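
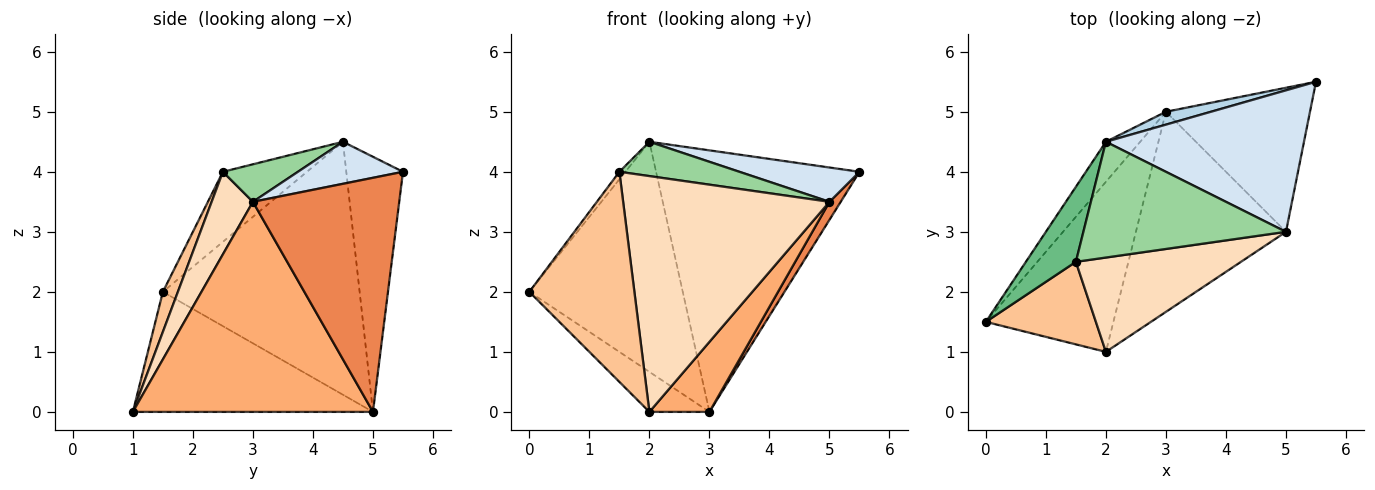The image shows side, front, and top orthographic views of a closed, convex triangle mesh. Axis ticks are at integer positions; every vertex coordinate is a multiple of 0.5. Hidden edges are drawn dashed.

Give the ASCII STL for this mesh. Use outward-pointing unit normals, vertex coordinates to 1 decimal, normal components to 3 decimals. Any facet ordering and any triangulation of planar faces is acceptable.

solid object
 facet normal -0.676 0.169 -0.718
  outer loop
   vertex 3.0 5.0 0.0
   vertex 2.0 1.0 0.0
   vertex 0.0 1.5 2.0
  endloop
 endfacet
 facet normal -0.784 0.611 -0.106
  outer loop
   vertex 3.0 5.0 0.0
   vertex 0.0 1.5 2.0
   vertex 2.0 4.5 4.5
  endloop
 endfacet
 facet normal -0.268 0.962 0.047
  outer loop
   vertex 3.0 5.0 0.0
   vertex 2.0 4.5 4.5
   vertex 5.5 5.5 4.0
  endloop
 endfacet
 facet normal 0.202 -0.231 0.952
  outer loop
   vertex 5.0 3.0 3.5
   vertex 5.5 5.5 4.0
   vertex 2.0 4.5 4.5
  endloop
 endfacet
 facet normal 0.850 -0.065 -0.523
  outer loop
   vertex 5.0 3.0 3.5
   vertex 3.0 5.0 0.0
   vertex 5.5 5.5 4.0
  endloop
 endfacet
 facet normal 0.797 -0.199 -0.570
  outer loop
   vertex 5.0 3.0 3.5
   vertex 2.0 1.0 0.0
   vertex 3.0 5.0 0.0
  endloop
 endfacet
 facet normal 0.132 -0.923 0.362
  outer loop
   vertex 1.5 2.5 4.0
   vertex 0.0 1.5 2.0
   vertex 2.0 1.0 0.0
  endloop
 endfacet
 facet normal 0.183 -0.913 0.365
  outer loop
   vertex 1.5 2.5 4.0
   vertex 2.0 1.0 0.0
   vertex 5.0 3.0 3.5
  endloop
 endfacet
 facet normal -0.812 0.058 0.580
  outer loop
   vertex 1.5 2.5 4.0
   vertex 2.0 4.5 4.5
   vertex 0.0 1.5 2.0
  endloop
 endfacet
 facet normal 0.175 -0.280 0.944
  outer loop
   vertex 1.5 2.5 4.0
   vertex 5.0 3.0 3.5
   vertex 2.0 4.5 4.5
  endloop
 endfacet
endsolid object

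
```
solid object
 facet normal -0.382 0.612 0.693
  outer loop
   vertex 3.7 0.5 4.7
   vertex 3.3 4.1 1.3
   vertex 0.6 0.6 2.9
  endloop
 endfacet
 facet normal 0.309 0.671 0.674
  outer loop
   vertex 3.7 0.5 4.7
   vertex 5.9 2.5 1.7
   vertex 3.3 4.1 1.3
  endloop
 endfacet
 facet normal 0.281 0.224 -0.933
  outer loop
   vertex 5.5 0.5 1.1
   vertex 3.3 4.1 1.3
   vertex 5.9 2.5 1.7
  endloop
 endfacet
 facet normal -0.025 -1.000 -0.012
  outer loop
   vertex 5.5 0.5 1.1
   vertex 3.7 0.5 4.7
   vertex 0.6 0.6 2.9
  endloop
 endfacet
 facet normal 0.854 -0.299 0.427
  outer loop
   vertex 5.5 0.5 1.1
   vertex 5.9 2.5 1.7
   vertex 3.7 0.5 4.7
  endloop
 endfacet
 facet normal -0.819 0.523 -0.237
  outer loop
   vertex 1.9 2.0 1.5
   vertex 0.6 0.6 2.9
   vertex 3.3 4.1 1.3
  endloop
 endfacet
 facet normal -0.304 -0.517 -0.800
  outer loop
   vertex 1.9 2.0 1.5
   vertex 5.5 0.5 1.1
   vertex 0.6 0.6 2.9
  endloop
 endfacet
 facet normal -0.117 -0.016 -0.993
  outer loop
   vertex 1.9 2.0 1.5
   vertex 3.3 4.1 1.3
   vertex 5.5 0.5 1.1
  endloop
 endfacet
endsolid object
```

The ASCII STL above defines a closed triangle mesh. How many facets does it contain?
8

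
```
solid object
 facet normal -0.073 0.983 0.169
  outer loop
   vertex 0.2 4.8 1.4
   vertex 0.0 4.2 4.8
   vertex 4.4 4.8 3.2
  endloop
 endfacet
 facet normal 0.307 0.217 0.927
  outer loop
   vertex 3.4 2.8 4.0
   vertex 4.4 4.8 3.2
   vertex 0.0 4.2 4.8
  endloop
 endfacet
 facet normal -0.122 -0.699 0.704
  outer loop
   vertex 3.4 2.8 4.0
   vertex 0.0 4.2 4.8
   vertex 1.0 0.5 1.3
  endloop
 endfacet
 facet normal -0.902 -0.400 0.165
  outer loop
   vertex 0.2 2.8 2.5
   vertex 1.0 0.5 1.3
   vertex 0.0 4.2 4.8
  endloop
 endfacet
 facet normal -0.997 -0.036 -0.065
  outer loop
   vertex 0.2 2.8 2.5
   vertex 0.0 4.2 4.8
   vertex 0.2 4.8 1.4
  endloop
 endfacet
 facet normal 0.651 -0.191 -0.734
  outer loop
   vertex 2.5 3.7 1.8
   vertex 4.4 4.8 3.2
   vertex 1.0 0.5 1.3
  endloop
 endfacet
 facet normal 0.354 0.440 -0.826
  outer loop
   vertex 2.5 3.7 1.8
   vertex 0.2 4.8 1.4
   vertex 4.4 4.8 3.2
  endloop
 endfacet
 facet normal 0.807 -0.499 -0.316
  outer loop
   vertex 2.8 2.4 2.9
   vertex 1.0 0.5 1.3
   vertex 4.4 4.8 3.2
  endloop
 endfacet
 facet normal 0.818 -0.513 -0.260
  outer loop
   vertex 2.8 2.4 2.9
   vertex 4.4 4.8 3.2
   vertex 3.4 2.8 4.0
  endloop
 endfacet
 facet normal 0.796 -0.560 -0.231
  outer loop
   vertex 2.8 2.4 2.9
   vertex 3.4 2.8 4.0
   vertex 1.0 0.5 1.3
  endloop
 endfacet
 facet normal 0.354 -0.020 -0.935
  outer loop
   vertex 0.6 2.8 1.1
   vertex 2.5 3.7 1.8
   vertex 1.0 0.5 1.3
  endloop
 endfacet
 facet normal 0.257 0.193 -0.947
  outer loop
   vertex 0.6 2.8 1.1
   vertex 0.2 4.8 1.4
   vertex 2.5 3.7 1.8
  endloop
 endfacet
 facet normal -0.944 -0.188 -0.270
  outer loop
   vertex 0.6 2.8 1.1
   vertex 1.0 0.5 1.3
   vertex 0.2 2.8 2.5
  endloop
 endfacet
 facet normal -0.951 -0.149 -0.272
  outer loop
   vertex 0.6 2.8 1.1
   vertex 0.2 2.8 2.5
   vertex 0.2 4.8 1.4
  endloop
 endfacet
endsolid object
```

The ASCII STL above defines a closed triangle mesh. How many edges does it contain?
21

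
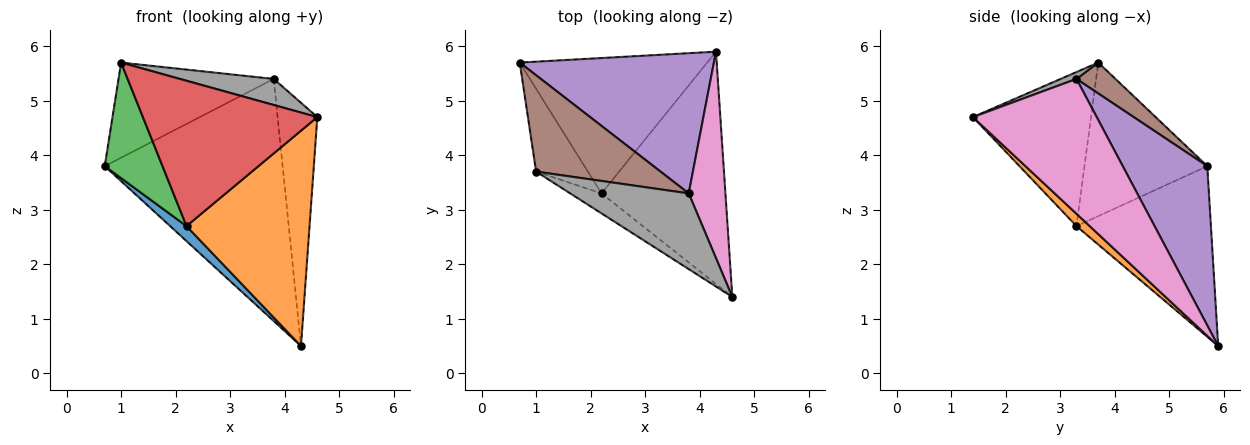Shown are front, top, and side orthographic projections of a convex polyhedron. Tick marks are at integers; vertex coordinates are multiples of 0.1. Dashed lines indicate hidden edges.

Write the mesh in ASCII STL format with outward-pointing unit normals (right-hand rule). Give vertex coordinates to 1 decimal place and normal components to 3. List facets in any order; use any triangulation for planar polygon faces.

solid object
 facet normal -0.671 -0.082 -0.737
  outer loop
   vertex 2.2 3.3 2.7
   vertex 0.7 5.7 3.8
   vertex 4.3 5.9 0.5
  endloop
 endfacet
 facet normal 0.073 -0.678 -0.732
  outer loop
   vertex 2.2 3.3 2.7
   vertex 4.3 5.9 0.5
   vertex 4.6 1.4 4.7
  endloop
 endfacet
 facet normal -0.865 -0.407 -0.292
  outer loop
   vertex 2.2 3.3 2.7
   vertex 1.0 3.7 5.7
   vertex 0.7 5.7 3.8
  endloop
 endfacet
 facet normal -0.557 -0.823 -0.113
  outer loop
   vertex 2.2 3.3 2.7
   vertex 4.6 1.4 4.7
   vertex 1.0 3.7 5.7
  endloop
 endfacet
 facet normal 0.380 0.800 0.463
  outer loop
   vertex 3.8 3.3 5.4
   vertex 4.3 5.9 0.5
   vertex 0.7 5.7 3.8
  endloop
 endfacet
 facet normal 0.174 0.692 0.701
  outer loop
   vertex 3.8 3.3 5.4
   vertex 0.7 5.7 3.8
   vertex 1.0 3.7 5.7
  endloop
 endfacet
 facet normal 0.922 0.296 0.251
  outer loop
   vertex 3.8 3.3 5.4
   vertex 4.6 1.4 4.7
   vertex 4.3 5.9 0.5
  endloop
 endfacet
 facet normal 0.055 -0.325 0.944
  outer loop
   vertex 3.8 3.3 5.4
   vertex 1.0 3.7 5.7
   vertex 4.6 1.4 4.7
  endloop
 endfacet
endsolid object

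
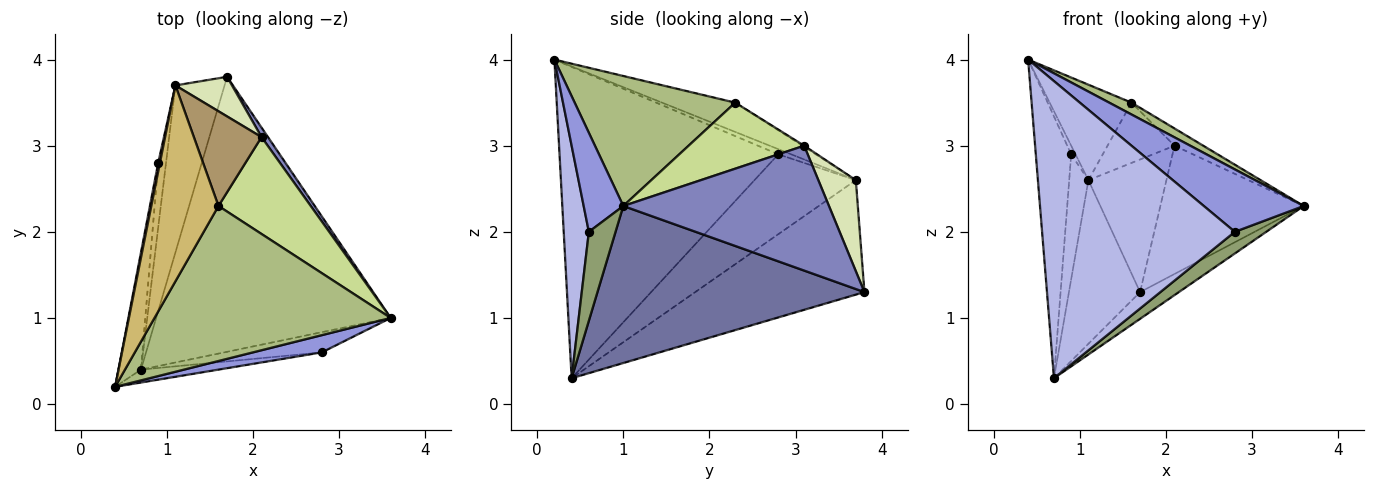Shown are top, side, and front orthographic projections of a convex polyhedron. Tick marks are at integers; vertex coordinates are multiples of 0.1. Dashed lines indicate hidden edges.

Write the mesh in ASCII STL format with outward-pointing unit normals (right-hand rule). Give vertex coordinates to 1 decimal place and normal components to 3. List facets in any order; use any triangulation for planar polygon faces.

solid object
 facet normal 0.555 0.080 -0.828
  outer loop
   vertex 0.7 0.4 0.3
   vertex 1.7 3.8 1.3
   vertex 3.6 1.0 2.3
  endloop
 endfacet
 facet normal 0.820 0.571 0.042
  outer loop
   vertex 2.1 3.1 3.0
   vertex 3.6 1.0 2.3
   vertex 1.7 3.8 1.3
  endloop
 endfacet
 facet normal 0.357 -0.900 0.248
  outer loop
   vertex 2.8 0.6 2.0
   vertex 3.6 1.0 2.3
   vertex 0.4 0.2 4.0
  endloop
 endfacet
 facet normal 0.129 -0.991 -0.043
  outer loop
   vertex 2.8 0.6 2.0
   vertex 0.4 0.2 4.0
   vertex 0.7 0.4 0.3
  endloop
 endfacet
 facet normal 0.528 -0.621 -0.579
  outer loop
   vertex 2.8 0.6 2.0
   vertex 0.7 0.4 0.3
   vertex 3.6 1.0 2.3
  endloop
 endfacet
 facet normal 0.481 -0.067 0.874
  outer loop
   vertex 1.6 2.3 3.5
   vertex 0.4 0.2 4.0
   vertex 3.6 1.0 2.3
  endloop
 endfacet
 facet normal 0.576 0.143 0.805
  outer loop
   vertex 1.6 2.3 3.5
   vertex 3.6 1.0 2.3
   vertex 2.1 3.1 3.0
  endloop
 endfacet
 facet normal 0.418 0.870 0.260
  outer loop
   vertex 1.1 3.7 2.6
   vertex 2.1 3.1 3.0
   vertex 1.7 3.8 1.3
  endloop
 endfacet
 facet normal -0.015 0.537 0.844
  outer loop
   vertex 1.1 3.7 2.6
   vertex 1.6 2.3 3.5
   vertex 2.1 3.1 3.0
  endloop
 endfacet
 facet normal -0.365 0.408 0.837
  outer loop
   vertex 1.1 3.7 2.6
   vertex 0.4 0.2 4.0
   vertex 1.6 2.3 3.5
  endloop
 endfacet
 facet normal -0.857 0.360 -0.368
  outer loop
   vertex 1.1 3.7 2.6
   vertex 1.7 3.8 1.3
   vertex 0.7 0.4 0.3
  endloop
 endfacet
 facet normal -0.985 0.159 -0.071
  outer loop
   vertex 0.9 2.8 2.9
   vertex 0.7 0.4 0.3
   vertex 0.4 0.2 4.0
  endloop
 endfacet
 facet normal -0.905 0.302 0.302
  outer loop
   vertex 0.9 2.8 2.9
   vertex 0.4 0.2 4.0
   vertex 1.1 3.7 2.6
  endloop
 endfacet
 facet normal -0.978 0.185 -0.096
  outer loop
   vertex 0.9 2.8 2.9
   vertex 1.1 3.7 2.6
   vertex 0.7 0.4 0.3
  endloop
 endfacet
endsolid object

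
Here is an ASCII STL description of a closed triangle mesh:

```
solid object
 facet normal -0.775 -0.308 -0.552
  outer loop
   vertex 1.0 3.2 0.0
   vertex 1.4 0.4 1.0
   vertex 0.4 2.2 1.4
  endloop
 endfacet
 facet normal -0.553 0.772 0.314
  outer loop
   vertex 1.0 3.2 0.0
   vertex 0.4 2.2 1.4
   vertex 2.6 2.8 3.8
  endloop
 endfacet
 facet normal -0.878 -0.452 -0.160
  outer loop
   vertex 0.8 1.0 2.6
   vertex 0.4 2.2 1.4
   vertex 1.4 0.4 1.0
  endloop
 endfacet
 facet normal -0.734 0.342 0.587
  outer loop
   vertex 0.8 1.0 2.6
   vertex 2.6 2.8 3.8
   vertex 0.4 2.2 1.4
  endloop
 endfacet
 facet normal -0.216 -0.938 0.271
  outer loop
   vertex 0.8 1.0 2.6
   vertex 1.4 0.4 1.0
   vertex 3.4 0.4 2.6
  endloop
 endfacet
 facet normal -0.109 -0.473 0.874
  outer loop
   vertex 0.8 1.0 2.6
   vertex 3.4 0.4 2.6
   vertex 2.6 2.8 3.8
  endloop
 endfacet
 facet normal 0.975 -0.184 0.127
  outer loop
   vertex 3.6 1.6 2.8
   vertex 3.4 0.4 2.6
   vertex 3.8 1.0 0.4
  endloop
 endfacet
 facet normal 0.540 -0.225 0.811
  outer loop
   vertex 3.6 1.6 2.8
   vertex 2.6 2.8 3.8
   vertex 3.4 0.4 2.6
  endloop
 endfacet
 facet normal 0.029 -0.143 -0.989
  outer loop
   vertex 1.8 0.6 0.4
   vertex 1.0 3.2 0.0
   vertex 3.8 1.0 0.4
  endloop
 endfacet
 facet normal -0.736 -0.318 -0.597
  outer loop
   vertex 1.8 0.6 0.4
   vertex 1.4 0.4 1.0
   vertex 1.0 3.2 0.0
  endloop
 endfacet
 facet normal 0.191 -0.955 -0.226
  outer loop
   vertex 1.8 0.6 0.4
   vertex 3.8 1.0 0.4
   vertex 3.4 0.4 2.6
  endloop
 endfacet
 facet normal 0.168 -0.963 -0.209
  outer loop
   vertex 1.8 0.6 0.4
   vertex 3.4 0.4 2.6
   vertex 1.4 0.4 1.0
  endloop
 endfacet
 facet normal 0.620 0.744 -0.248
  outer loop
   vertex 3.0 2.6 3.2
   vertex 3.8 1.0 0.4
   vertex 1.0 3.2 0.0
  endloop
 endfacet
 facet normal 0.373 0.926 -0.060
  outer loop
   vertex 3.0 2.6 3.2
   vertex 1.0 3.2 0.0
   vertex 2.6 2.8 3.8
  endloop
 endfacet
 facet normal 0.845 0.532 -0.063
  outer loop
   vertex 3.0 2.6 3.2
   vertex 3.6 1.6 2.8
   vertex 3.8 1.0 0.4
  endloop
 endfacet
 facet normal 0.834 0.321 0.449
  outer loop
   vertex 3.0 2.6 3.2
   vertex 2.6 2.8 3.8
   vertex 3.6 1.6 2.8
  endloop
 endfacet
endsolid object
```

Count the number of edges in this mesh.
24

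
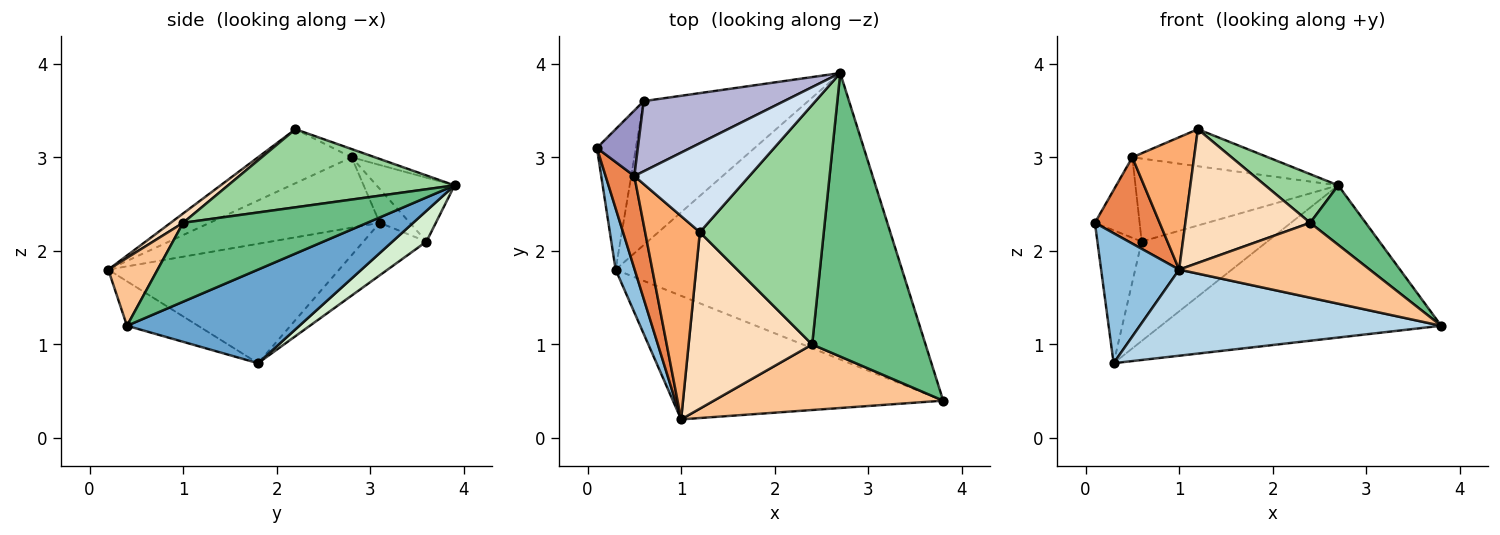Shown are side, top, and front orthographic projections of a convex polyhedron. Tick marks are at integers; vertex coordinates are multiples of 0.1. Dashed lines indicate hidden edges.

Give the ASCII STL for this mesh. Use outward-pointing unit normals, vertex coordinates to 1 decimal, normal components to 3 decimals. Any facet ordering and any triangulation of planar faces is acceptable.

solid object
 facet normal 0.277 0.451 -0.848
  outer loop
   vertex 0.3 1.8 0.8
   vertex 2.7 3.9 2.7
   vertex 3.8 0.4 1.2
  endloop
 endfacet
 facet normal -0.937 -0.316 0.149
  outer loop
   vertex 0.3 1.8 0.8
   vertex 1.0 0.2 1.8
   vertex 0.1 3.1 2.3
  endloop
 endfacet
 facet normal -0.134 -0.567 -0.813
  outer loop
   vertex 0.3 1.8 0.8
   vertex 3.8 0.4 1.2
   vertex 1.0 0.2 1.8
  endloop
 endfacet
 facet normal -0.066 0.383 0.921
  outer loop
   vertex 0.5 2.8 3.0
   vertex 1.2 2.2 3.3
   vertex 2.7 3.9 2.7
  endloop
 endfacet
 facet normal -0.873 -0.332 0.356
  outer loop
   vertex 0.5 2.8 3.0
   vertex 0.1 3.1 2.3
   vertex 1.0 0.2 1.8
  endloop
 endfacet
 facet normal -0.637 -0.421 0.646
  outer loop
   vertex 0.5 2.8 3.0
   vertex 1.0 0.2 1.8
   vertex 1.2 2.2 3.3
  endloop
 endfacet
 facet normal 0.191 -0.739 0.646
  outer loop
   vertex 2.4 1.0 2.3
   vertex 1.0 0.2 1.8
   vertex 3.8 0.4 1.2
  endloop
 endfacet
 facet normal 0.060 -0.603 0.796
  outer loop
   vertex 2.4 1.0 2.3
   vertex 1.2 2.2 3.3
   vertex 1.0 0.2 1.8
  endloop
 endfacet
 facet normal 0.563 -0.170 0.809
  outer loop
   vertex 2.4 1.0 2.3
   vertex 3.8 0.4 1.2
   vertex 2.7 3.9 2.7
  endloop
 endfacet
 facet normal 0.525 -0.169 0.834
  outer loop
   vertex 2.4 1.0 2.3
   vertex 2.7 3.9 2.7
   vertex 1.2 2.2 3.3
  endloop
 endfacet
 facet normal -0.699 0.492 -0.519
  outer loop
   vertex 0.6 3.6 2.1
   vertex 0.3 1.8 0.8
   vertex 0.1 3.1 2.3
  endloop
 endfacet
 facet normal 0.152 0.562 -0.813
  outer loop
   vertex 0.6 3.6 2.1
   vertex 2.7 3.9 2.7
   vertex 0.3 1.8 0.8
  endloop
 endfacet
 facet normal -0.463 0.687 0.559
  outer loop
   vertex 0.6 3.6 2.1
   vertex 0.1 3.1 2.3
   vertex 0.5 2.8 3.0
  endloop
 endfacet
 facet normal -0.282 0.732 0.620
  outer loop
   vertex 0.6 3.6 2.1
   vertex 0.5 2.8 3.0
   vertex 2.7 3.9 2.7
  endloop
 endfacet
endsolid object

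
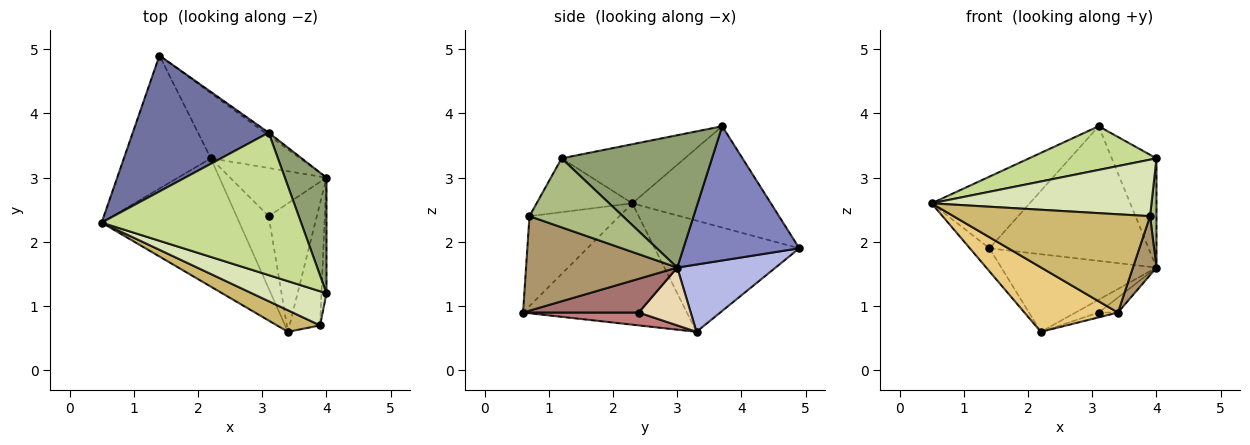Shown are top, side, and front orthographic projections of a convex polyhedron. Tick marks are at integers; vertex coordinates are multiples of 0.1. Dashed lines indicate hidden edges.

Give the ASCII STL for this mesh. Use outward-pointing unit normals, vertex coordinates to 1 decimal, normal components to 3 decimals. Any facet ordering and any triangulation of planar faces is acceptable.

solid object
 facet normal -0.550 0.389 0.738
  outer loop
   vertex 3.1 3.7 3.8
   vertex 1.4 4.9 1.9
   vertex 0.5 2.3 2.6
  endloop
 endfacet
 facet normal 0.589 0.808 -0.016
  outer loop
   vertex 3.1 3.7 3.8
   vertex 4.0 3.0 1.6
   vertex 1.4 4.9 1.9
  endloop
 endfacet
 facet normal -0.783 0.106 -0.613
  outer loop
   vertex 2.2 3.3 0.6
   vertex 0.5 2.3 2.6
   vertex 1.4 4.9 1.9
  endloop
 endfacet
 facet normal 0.436 0.689 -0.579
  outer loop
   vertex 2.2 3.3 0.6
   vertex 1.4 4.9 1.9
   vertex 4.0 3.0 1.6
  endloop
 endfacet
 facet normal 0.918 0.273 0.289
  outer loop
   vertex 4.0 1.2 3.3
   vertex 4.0 3.0 1.6
   vertex 3.1 3.7 3.8
  endloop
 endfacet
 facet normal 0.995 -0.068 -0.073
  outer loop
   vertex 4.0 1.2 3.3
   vertex 3.9 0.7 2.4
   vertex 4.0 3.0 1.6
  endloop
 endfacet
 facet normal -0.273 -0.282 0.920
  outer loop
   vertex 4.0 1.2 3.3
   vertex 3.1 3.7 3.8
   vertex 0.5 2.3 2.6
  endloop
 endfacet
 facet normal -0.349 -0.802 0.484
  outer loop
   vertex 4.0 1.2 3.3
   vertex 0.5 2.3 2.6
   vertex 3.9 0.7 2.4
  endloop
 endfacet
 facet normal 0.941 -0.147 -0.304
  outer loop
   vertex 3.4 0.6 0.9
   vertex 4.0 3.0 1.6
   vertex 3.9 0.7 2.4
  endloop
 endfacet
 facet normal -0.408 -0.892 0.195
  outer loop
   vertex 3.4 0.6 0.9
   vertex 3.9 0.7 2.4
   vertex 0.5 2.3 2.6
  endloop
 endfacet
 facet normal -0.618 -0.353 -0.702
  outer loop
   vertex 3.4 0.6 0.9
   vertex 0.5 2.3 2.6
   vertex 2.2 3.3 0.6
  endloop
 endfacet
 facet normal 0.502 0.223 -0.836
  outer loop
   vertex 3.1 2.4 0.9
   vertex 2.2 3.3 0.6
   vertex 4.0 3.0 1.6
  endloop
 endfacet
 facet normal 0.571 0.095 -0.816
  outer loop
   vertex 3.1 2.4 0.9
   vertex 4.0 3.0 1.6
   vertex 3.4 0.6 0.9
  endloop
 endfacet
 facet normal 0.371 0.062 -0.927
  outer loop
   vertex 3.1 2.4 0.9
   vertex 3.4 0.6 0.9
   vertex 2.2 3.3 0.6
  endloop
 endfacet
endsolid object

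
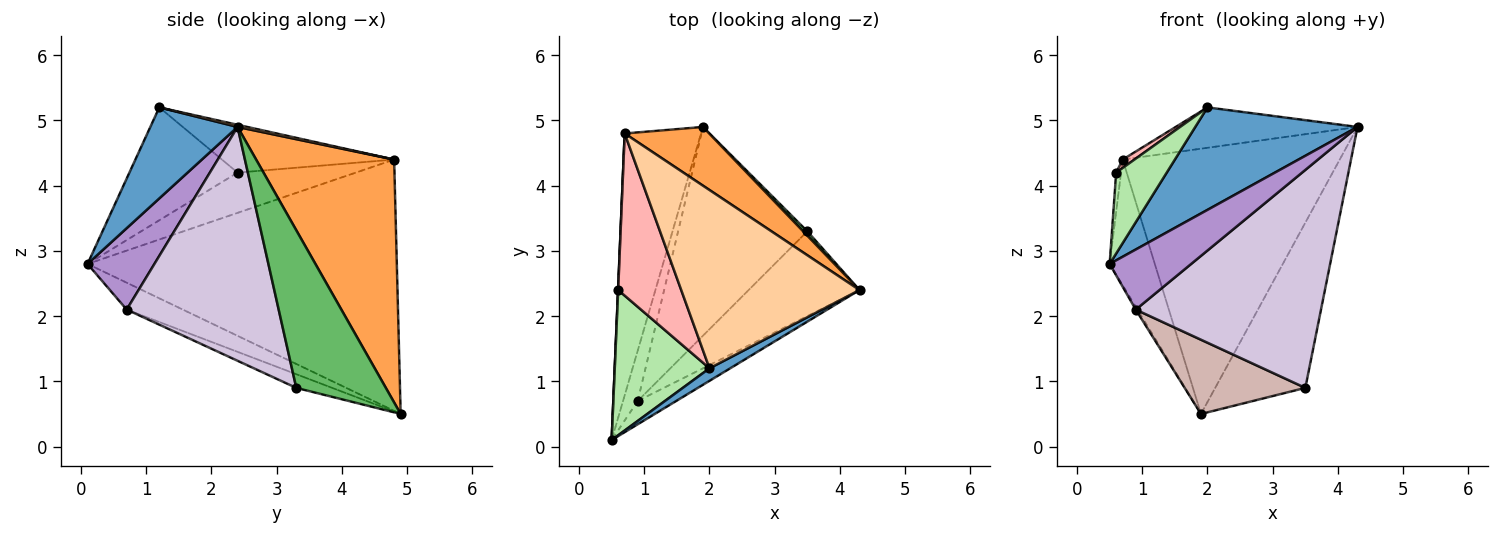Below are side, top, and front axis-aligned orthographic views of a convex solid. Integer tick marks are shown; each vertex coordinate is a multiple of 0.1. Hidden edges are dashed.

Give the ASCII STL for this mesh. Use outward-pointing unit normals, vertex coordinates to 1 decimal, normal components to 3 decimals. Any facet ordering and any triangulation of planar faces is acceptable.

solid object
 facet normal 0.471 -0.876 0.107
  outer loop
   vertex 2.0 1.2 5.2
   vertex 0.5 0.1 2.8
   vertex 4.3 2.4 4.9
  endloop
 endfacet
 facet normal -0.948 0.138 -0.288
  outer loop
   vertex 0.7 4.8 4.4
   vertex 1.9 4.9 0.5
   vertex 0.5 0.1 2.8
  endloop
 endfacet
 facet normal 0.527 0.829 0.184
  outer loop
   vertex 0.7 4.8 4.4
   vertex 4.3 2.4 4.9
   vertex 1.9 4.9 0.5
  endloop
 endfacet
 facet normal 0.012 0.221 0.975
  outer loop
   vertex 0.7 4.8 4.4
   vertex 2.0 1.2 5.2
   vertex 4.3 2.4 4.9
  endloop
 endfacet
 facet normal 0.705 0.709 0.019
  outer loop
   vertex 3.5 3.3 0.9
   vertex 1.9 4.9 0.5
   vertex 4.3 2.4 4.9
  endloop
 endfacet
 facet normal -0.721 -0.337 0.605
  outer loop
   vertex 0.6 2.4 4.2
   vertex 0.5 0.1 2.8
   vertex 2.0 1.2 5.2
  endloop
 endfacet
 facet normal -0.999 0.041 0.003
  outer loop
   vertex 0.6 2.4 4.2
   vertex 0.7 4.8 4.4
   vertex 0.5 0.1 2.8
  endloop
 endfacet
 facet normal -0.604 -0.041 0.796
  outer loop
   vertex 0.6 2.4 4.2
   vertex 2.0 1.2 5.2
   vertex 0.7 4.8 4.4
  endloop
 endfacet
 facet normal 0.607 -0.741 -0.288
  outer loop
   vertex 0.9 0.7 2.1
   vertex 4.3 2.4 4.9
   vertex 0.5 0.1 2.8
  endloop
 endfacet
 facet normal 0.607 -0.740 -0.288
  outer loop
   vertex 0.9 0.7 2.1
   vertex 3.5 3.3 0.9
   vertex 4.3 2.4 4.9
  endloop
 endfacet
 facet normal -0.878 0.027 -0.479
  outer loop
   vertex 0.9 0.7 2.1
   vertex 0.5 0.1 2.8
   vertex 1.9 4.9 0.5
  endloop
 endfacet
 facet normal -0.099 -0.334 -0.938
  outer loop
   vertex 0.9 0.7 2.1
   vertex 1.9 4.9 0.5
   vertex 3.5 3.3 0.9
  endloop
 endfacet
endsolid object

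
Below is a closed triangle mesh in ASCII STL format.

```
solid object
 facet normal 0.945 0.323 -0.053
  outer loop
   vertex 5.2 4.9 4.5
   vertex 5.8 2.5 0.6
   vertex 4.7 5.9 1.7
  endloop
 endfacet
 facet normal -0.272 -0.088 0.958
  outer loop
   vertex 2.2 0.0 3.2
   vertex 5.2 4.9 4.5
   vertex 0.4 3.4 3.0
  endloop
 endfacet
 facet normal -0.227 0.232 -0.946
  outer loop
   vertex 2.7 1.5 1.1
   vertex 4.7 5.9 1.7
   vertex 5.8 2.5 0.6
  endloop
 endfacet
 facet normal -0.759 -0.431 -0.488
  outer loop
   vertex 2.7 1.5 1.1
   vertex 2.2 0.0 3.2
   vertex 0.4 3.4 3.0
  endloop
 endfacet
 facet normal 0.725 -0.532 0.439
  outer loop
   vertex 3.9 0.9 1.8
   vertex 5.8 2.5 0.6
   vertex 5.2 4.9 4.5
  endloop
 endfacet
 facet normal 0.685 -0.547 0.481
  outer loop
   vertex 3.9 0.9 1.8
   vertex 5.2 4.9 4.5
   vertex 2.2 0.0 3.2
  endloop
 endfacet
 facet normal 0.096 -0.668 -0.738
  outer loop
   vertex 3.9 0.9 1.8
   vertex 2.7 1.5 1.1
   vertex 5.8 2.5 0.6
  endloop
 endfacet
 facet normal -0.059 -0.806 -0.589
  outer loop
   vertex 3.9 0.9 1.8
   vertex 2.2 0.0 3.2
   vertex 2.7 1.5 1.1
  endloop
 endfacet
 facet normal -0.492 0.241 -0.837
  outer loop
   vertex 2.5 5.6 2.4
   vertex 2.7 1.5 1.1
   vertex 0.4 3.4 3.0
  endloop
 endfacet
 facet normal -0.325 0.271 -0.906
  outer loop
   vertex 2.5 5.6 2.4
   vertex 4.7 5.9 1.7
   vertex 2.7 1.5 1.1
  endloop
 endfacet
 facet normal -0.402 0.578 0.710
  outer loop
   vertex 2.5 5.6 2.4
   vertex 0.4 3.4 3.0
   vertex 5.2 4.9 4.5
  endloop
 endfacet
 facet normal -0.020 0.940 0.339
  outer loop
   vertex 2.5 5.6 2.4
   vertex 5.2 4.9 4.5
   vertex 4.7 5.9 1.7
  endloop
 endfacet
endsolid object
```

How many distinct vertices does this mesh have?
8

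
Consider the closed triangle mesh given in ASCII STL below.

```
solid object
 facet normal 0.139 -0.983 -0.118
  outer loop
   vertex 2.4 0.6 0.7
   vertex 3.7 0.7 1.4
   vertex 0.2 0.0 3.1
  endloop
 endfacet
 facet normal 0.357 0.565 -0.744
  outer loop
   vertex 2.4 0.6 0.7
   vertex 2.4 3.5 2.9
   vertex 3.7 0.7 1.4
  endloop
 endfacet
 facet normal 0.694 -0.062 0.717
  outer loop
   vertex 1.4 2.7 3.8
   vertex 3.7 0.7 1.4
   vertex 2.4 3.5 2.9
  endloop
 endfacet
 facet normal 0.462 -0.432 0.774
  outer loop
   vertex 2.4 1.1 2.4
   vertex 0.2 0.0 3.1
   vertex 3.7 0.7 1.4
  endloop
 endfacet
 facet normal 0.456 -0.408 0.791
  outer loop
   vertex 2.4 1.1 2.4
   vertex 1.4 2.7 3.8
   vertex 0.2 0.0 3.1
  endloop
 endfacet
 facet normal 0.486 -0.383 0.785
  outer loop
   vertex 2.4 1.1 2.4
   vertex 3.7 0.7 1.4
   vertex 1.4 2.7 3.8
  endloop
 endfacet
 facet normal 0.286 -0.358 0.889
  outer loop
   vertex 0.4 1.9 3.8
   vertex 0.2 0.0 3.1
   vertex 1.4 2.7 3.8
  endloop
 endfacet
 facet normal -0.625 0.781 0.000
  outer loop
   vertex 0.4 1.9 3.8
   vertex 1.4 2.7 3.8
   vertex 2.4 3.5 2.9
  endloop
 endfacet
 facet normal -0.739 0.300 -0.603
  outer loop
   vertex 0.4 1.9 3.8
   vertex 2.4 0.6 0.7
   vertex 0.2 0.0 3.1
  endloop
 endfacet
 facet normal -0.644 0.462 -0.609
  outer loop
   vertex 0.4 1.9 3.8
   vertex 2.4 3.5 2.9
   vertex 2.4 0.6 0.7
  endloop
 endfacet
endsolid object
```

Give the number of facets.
10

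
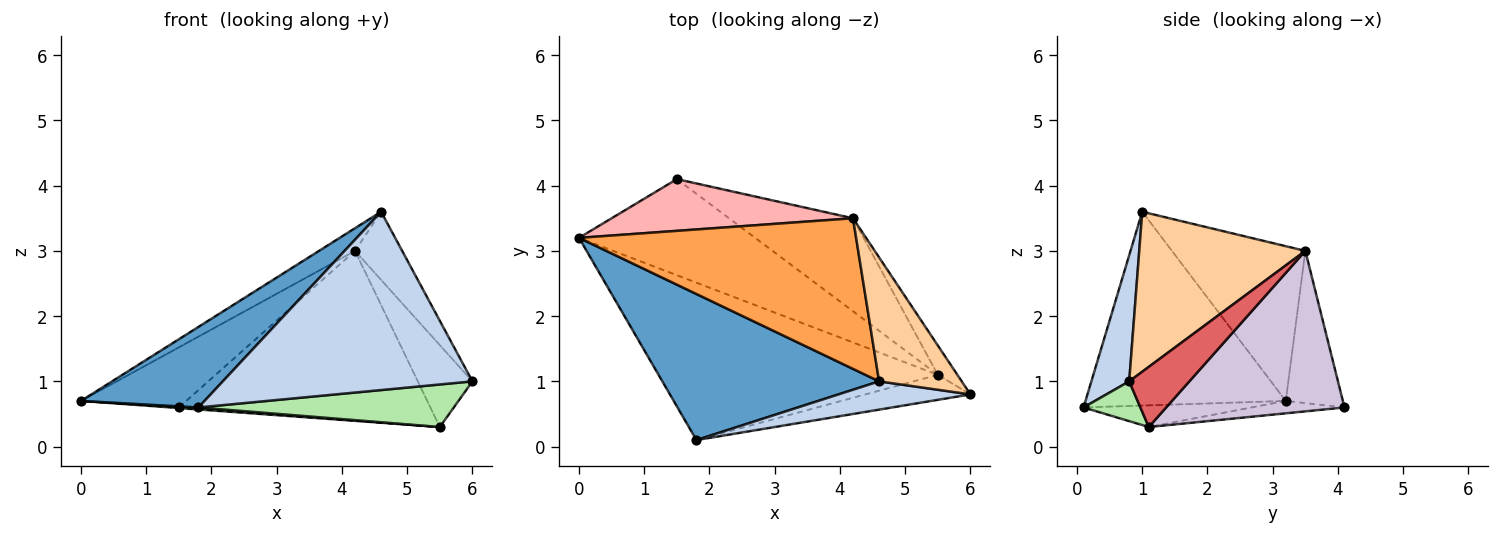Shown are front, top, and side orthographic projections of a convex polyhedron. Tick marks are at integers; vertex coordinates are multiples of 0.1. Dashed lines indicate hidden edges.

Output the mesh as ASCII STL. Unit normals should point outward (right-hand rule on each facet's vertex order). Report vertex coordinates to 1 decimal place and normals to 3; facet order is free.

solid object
 facet normal -0.617 -0.380 0.689
  outer loop
   vertex 4.6 1.0 3.6
   vertex 0.0 3.2 0.7
   vertex 1.8 0.1 0.6
  endloop
 endfacet
 facet normal 0.148 -0.977 0.155
  outer loop
   vertex 4.6 1.0 3.6
   vertex 1.8 0.1 0.6
   vertex 6.0 0.8 1.0
  endloop
 endfacet
 facet normal -0.483 0.130 0.866
  outer loop
   vertex 4.2 3.5 3.0
   vertex 0.0 3.2 0.7
   vertex 4.6 1.0 3.6
  endloop
 endfacet
 facet normal 0.861 0.245 0.445
  outer loop
   vertex 4.2 3.5 3.0
   vertex 4.6 1.0 3.6
   vertex 6.0 0.8 1.0
  endloop
 endfacet
 facet normal -0.077 -0.013 -0.997
  outer loop
   vertex 5.5 1.1 0.3
   vertex 1.8 0.1 0.6
   vertex 0.0 3.2 0.7
  endloop
 endfacet
 facet normal 0.189 -0.847 -0.498
  outer loop
   vertex 5.5 1.1 0.3
   vertex 6.0 0.8 1.0
   vertex 1.8 0.1 0.6
  endloop
 endfacet
 facet normal 0.720 0.653 -0.234
  outer loop
   vertex 5.5 1.1 0.3
   vertex 4.2 3.5 3.0
   vertex 6.0 0.8 1.0
  endloop
 endfacet
 facet normal -0.380 0.701 0.603
  outer loop
   vertex 1.5 4.1 0.6
   vertex 0.0 3.2 0.7
   vertex 4.2 3.5 3.0
  endloop
 endfacet
 facet normal -0.070 0.006 -0.998
  outer loop
   vertex 1.5 4.1 0.6
   vertex 5.5 1.1 0.3
   vertex 0.0 3.2 0.7
  endloop
 endfacet
 facet normal 0.528 0.745 -0.408
  outer loop
   vertex 1.5 4.1 0.6
   vertex 4.2 3.5 3.0
   vertex 5.5 1.1 0.3
  endloop
 endfacet
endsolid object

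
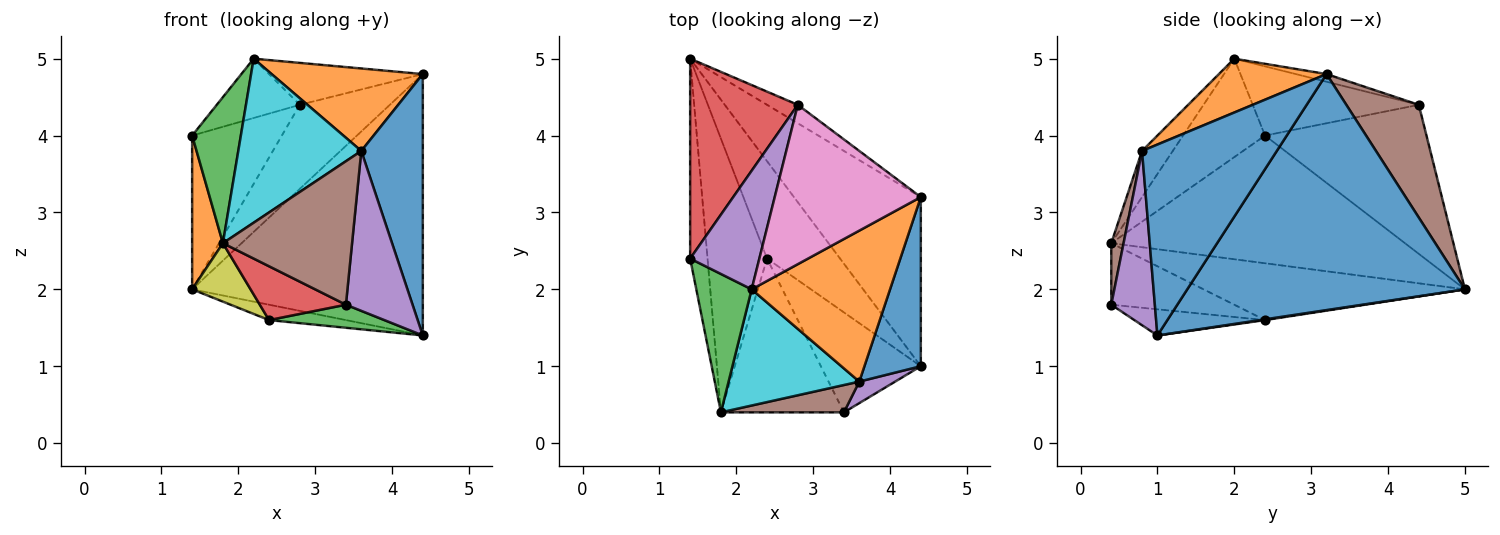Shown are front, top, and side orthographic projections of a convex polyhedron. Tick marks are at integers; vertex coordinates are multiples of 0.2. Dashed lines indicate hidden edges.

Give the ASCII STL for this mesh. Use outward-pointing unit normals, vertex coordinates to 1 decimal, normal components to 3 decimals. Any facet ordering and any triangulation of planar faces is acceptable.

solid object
 facet normal 0.711 0.590 -0.382
  outer loop
   vertex 4.4 3.2 4.8
   vertex 4.4 1.0 1.4
   vertex 1.4 5.0 2.0
  endloop
 endfacet
 facet normal -0.986 -0.103 -0.134
  outer loop
   vertex 1.8 0.4 2.6
   vertex 1.4 2.4 4.0
   vertex 1.4 5.0 2.0
  endloop
 endfacet
 facet normal -0.774 -0.460 0.435
  outer loop
   vertex 1.8 0.4 2.6
   vertex 2.2 2.0 5.0
   vertex 1.4 2.4 4.0
  endloop
 endfacet
 facet normal -0.739 0.411 0.534
  outer loop
   vertex 2.8 4.4 4.4
   vertex 1.4 5.0 2.0
   vertex 1.4 2.4 4.0
  endloop
 endfacet
 facet normal -0.667 0.333 0.667
  outer loop
   vertex 2.8 4.4 4.4
   vertex 1.4 2.4 4.0
   vertex 2.2 2.0 5.0
  endloop
 endfacet
 facet normal 0.618 0.768 -0.169
  outer loop
   vertex 2.8 4.4 4.4
   vertex 4.4 3.2 4.8
   vertex 1.4 5.0 2.0
  endloop
 endfacet
 facet normal -0.051 0.254 0.966
  outer loop
   vertex 2.8 4.4 4.4
   vertex 2.2 2.0 5.0
   vertex 4.4 3.2 4.8
  endloop
 endfacet
 facet normal 0.010 0.156 -0.988
  outer loop
   vertex 2.4 2.4 1.6
   vertex 1.4 5.0 2.0
   vertex 4.4 1.0 1.4
  endloop
 endfacet
 facet normal -0.683 -0.153 -0.715
  outer loop
   vertex 2.4 2.4 1.6
   vertex 1.8 0.4 2.6
   vertex 1.4 5.0 2.0
  endloop
 endfacet
 facet normal -0.200 -0.800 0.566
  outer loop
   vertex 3.6 0.8 3.8
   vertex 2.2 2.0 5.0
   vertex 1.8 0.4 2.6
  endloop
 endfacet
 facet normal 0.879 -0.401 0.259
  outer loop
   vertex 3.6 0.8 3.8
   vertex 4.4 1.0 1.4
   vertex 4.4 3.2 4.8
  endloop
 endfacet
 facet normal 0.323 -0.454 0.831
  outer loop
   vertex 3.6 0.8 3.8
   vertex 4.4 3.2 4.8
   vertex 2.2 2.0 5.0
  endloop
 endfacet
 facet normal -0.247 -0.218 -0.944
  outer loop
   vertex 3.4 0.4 1.8
   vertex 2.4 2.4 1.6
   vertex 4.4 1.0 1.4
  endloop
 endfacet
 facet normal -0.427 -0.299 -0.854
  outer loop
   vertex 3.4 0.4 1.8
   vertex 1.8 0.4 2.6
   vertex 2.4 2.4 1.6
  endloop
 endfacet
 facet normal 0.544 -0.832 0.112
  outer loop
   vertex 3.4 0.4 1.8
   vertex 4.4 1.0 1.4
   vertex 3.6 0.8 3.8
  endloop
 endfacet
 facet normal 0.093 -0.978 0.186
  outer loop
   vertex 3.4 0.4 1.8
   vertex 3.6 0.8 3.8
   vertex 1.8 0.4 2.6
  endloop
 endfacet
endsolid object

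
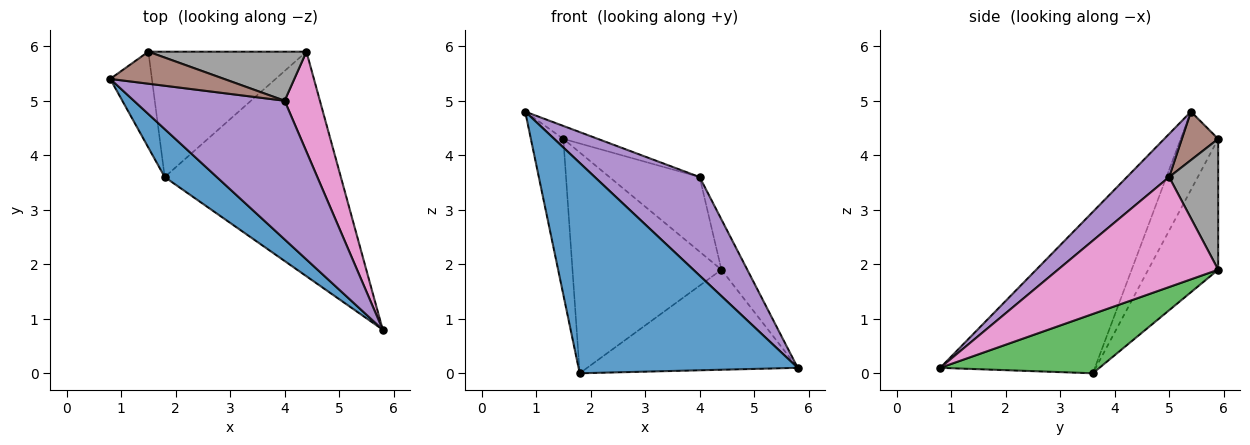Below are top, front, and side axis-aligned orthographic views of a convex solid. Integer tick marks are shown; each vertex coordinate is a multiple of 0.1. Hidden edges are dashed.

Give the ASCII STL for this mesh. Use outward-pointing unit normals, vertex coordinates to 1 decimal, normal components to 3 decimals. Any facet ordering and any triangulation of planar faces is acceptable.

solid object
 facet normal -0.567 -0.803 0.183
  outer loop
   vertex 1.8 3.6 0.0
   vertex 5.8 0.8 0.1
   vertex 0.8 5.4 4.8
  endloop
 endfacet
 facet normal -0.701 0.607 -0.374
  outer loop
   vertex 1.8 3.6 0.0
   vertex 0.8 5.4 4.8
   vertex 1.5 5.9 4.3
  endloop
 endfacet
 facet normal 0.294 0.389 -0.873
  outer loop
   vertex 4.4 5.9 1.9
   vertex 5.8 0.8 0.1
   vertex 1.8 3.6 0.0
  endloop
 endfacet
 facet normal -0.378 0.805 -0.457
  outer loop
   vertex 4.4 5.9 1.9
   vertex 1.8 3.6 0.0
   vertex 1.5 5.9 4.3
  endloop
 endfacet
 facet normal 0.227 -0.564 0.794
  outer loop
   vertex 4.0 5.0 3.6
   vertex 0.8 5.4 4.8
   vertex 5.8 0.8 0.1
  endloop
 endfacet
 facet normal 0.367 0.349 0.862
  outer loop
   vertex 4.0 5.0 3.6
   vertex 1.5 5.9 4.3
   vertex 0.8 5.4 4.8
  endloop
 endfacet
 facet normal 0.941 0.152 0.302
  outer loop
   vertex 4.0 5.0 3.6
   vertex 5.8 0.8 0.1
   vertex 4.4 5.9 1.9
  endloop
 endfacet
 facet normal 0.414 0.761 0.500
  outer loop
   vertex 4.0 5.0 3.6
   vertex 4.4 5.9 1.9
   vertex 1.5 5.9 4.3
  endloop
 endfacet
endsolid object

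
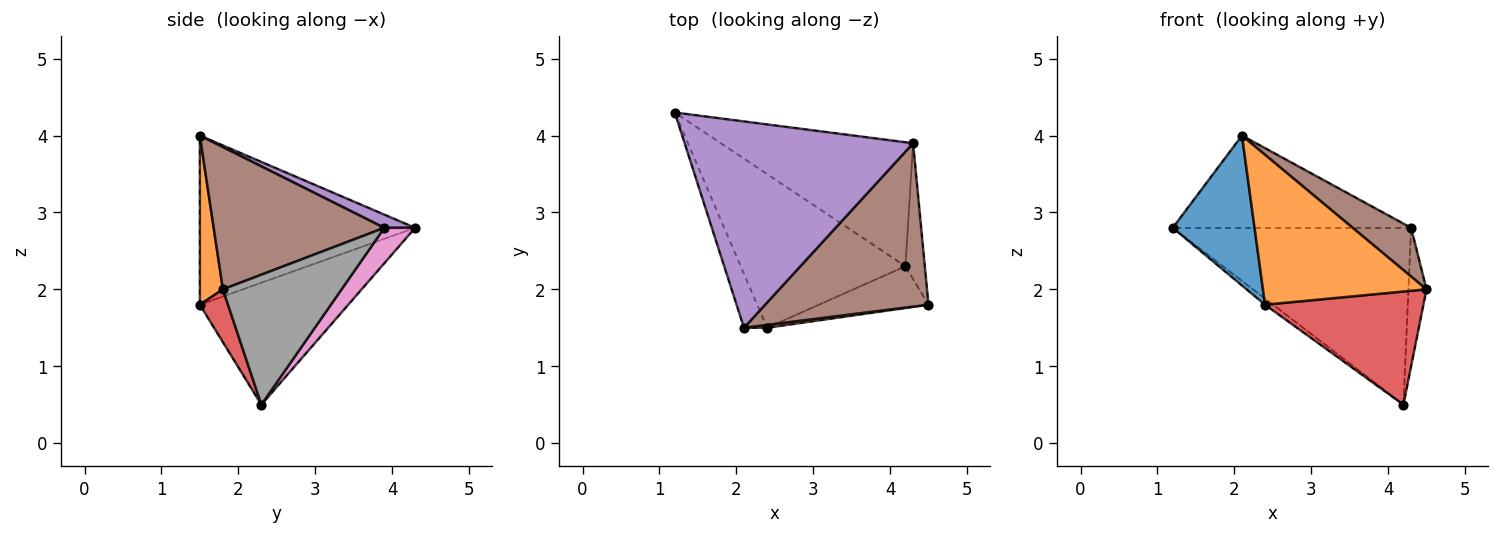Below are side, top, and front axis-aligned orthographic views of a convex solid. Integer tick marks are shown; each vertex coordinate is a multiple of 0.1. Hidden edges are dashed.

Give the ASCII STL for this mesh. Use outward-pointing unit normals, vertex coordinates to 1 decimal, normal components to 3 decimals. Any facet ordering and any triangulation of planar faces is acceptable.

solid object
 facet normal -0.927 -0.352 -0.126
  outer loop
   vertex 2.4 1.5 1.8
   vertex 2.1 1.5 4.0
   vertex 1.2 4.3 2.8
  endloop
 endfacet
 facet normal 0.140 -0.990 0.019
  outer loop
   vertex 2.4 1.5 1.8
   vertex 4.5 1.8 2.0
   vertex 2.1 1.5 4.0
  endloop
 endfacet
 facet normal -0.595 0.032 -0.803
  outer loop
   vertex 4.2 2.3 0.5
   vertex 2.4 1.5 1.8
   vertex 1.2 4.3 2.8
  endloop
 endfacet
 facet normal 0.165 -0.925 -0.341
  outer loop
   vertex 4.2 2.3 0.5
   vertex 4.5 1.8 2.0
   vertex 2.4 1.5 1.8
  endloop
 endfacet
 facet normal 0.053 0.408 0.912
  outer loop
   vertex 4.3 3.9 2.8
   vertex 1.2 4.3 2.8
   vertex 2.1 1.5 4.0
  endloop
 endfacet
 facet normal 0.641 -0.219 0.736
  outer loop
   vertex 4.3 3.9 2.8
   vertex 2.1 1.5 4.0
   vertex 4.5 1.8 2.0
  endloop
 endfacet
 facet normal 0.105 0.814 -0.571
  outer loop
   vertex 4.3 3.9 2.8
   vertex 4.2 2.3 0.5
   vertex 1.2 4.3 2.8
  endloop
 endfacet
 facet normal 0.978 0.149 -0.146
  outer loop
   vertex 4.3 3.9 2.8
   vertex 4.5 1.8 2.0
   vertex 4.2 2.3 0.5
  endloop
 endfacet
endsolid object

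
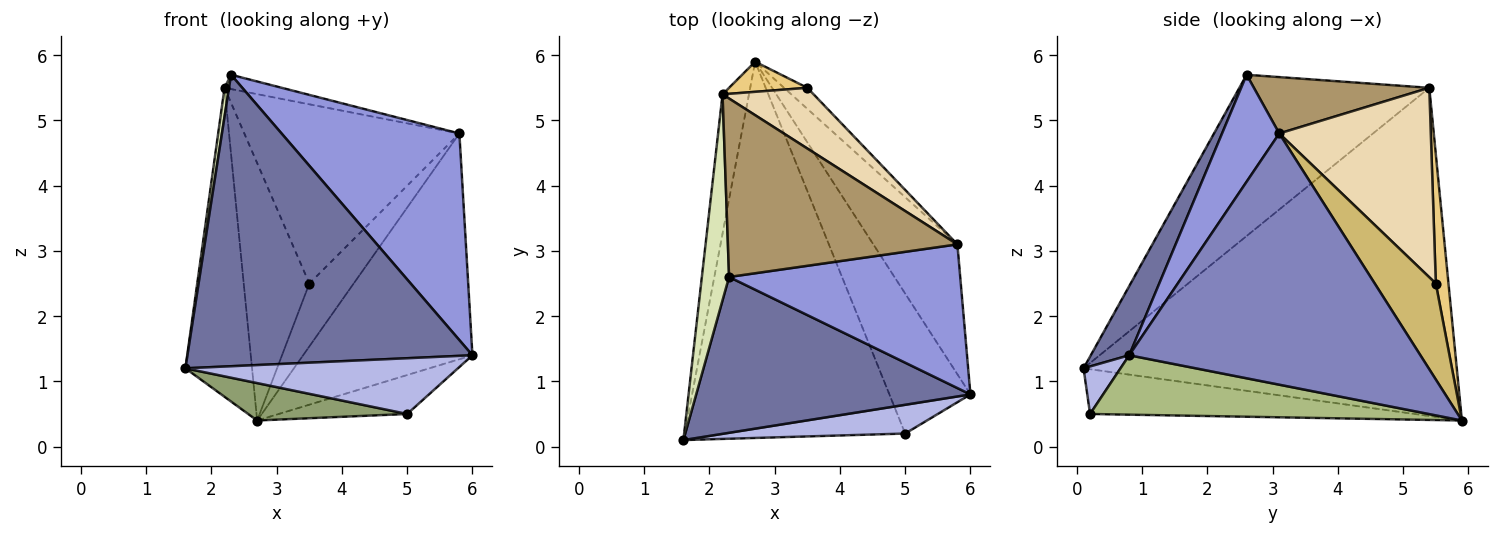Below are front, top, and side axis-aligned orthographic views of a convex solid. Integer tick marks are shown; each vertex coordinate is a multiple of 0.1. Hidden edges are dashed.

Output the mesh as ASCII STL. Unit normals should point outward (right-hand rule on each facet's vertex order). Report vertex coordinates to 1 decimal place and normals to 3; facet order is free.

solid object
 facet normal 0.118 -0.876 0.468
  outer loop
   vertex 2.3 2.6 5.7
   vertex 1.6 0.1 1.2
   vertex 6.0 0.8 1.4
  endloop
 endfacet
 facet normal 0.830 0.483 -0.278
  outer loop
   vertex 5.8 3.1 4.8
   vertex 6.0 0.8 1.4
   vertex 2.7 5.9 0.4
  endloop
 endfacet
 facet normal 0.255 -0.794 0.552
  outer loop
   vertex 5.8 3.1 4.8
   vertex 2.3 2.6 5.7
   vertex 6.0 0.8 1.4
  endloop
 endfacet
 facet normal 0.120 -0.882 0.455
  outer loop
   vertex 5.0 0.2 0.5
   vertex 6.0 0.8 1.4
   vertex 1.6 0.1 1.2
  endloop
 endfacet
 facet normal -0.198 -0.097 -0.975
  outer loop
   vertex 5.0 0.2 0.5
   vertex 1.6 0.1 1.2
   vertex 2.7 5.9 0.4
  endloop
 endfacet
 facet normal 0.577 0.219 -0.787
  outer loop
   vertex 5.0 0.2 0.5
   vertex 2.7 5.9 0.4
   vertex 6.0 0.8 1.4
  endloop
 endfacet
 facet normal -0.981 0.175 -0.079
  outer loop
   vertex 2.2 5.4 5.5
   vertex 2.7 5.9 0.4
   vertex 1.6 0.1 1.2
  endloop
 endfacet
 facet normal -0.986 -0.023 0.166
  outer loop
   vertex 2.2 5.4 5.5
   vertex 1.6 0.1 1.2
   vertex 2.3 2.6 5.7
  endloop
 endfacet
 facet normal 0.238 0.078 0.968
  outer loop
   vertex 2.2 5.4 5.5
   vertex 2.3 2.6 5.7
   vertex 5.8 3.1 4.8
  endloop
 endfacet
 facet normal 0.794 0.576 -0.193
  outer loop
   vertex 3.5 5.5 2.5
   vertex 5.8 3.1 4.8
   vertex 2.7 5.9 0.4
  endloop
 endfacet
 facet normal 0.188 0.975 0.114
  outer loop
   vertex 3.5 5.5 2.5
   vertex 2.7 5.9 0.4
   vertex 2.2 5.4 5.5
  endloop
 endfacet
 facet normal 0.555 0.788 0.267
  outer loop
   vertex 3.5 5.5 2.5
   vertex 2.2 5.4 5.5
   vertex 5.8 3.1 4.8
  endloop
 endfacet
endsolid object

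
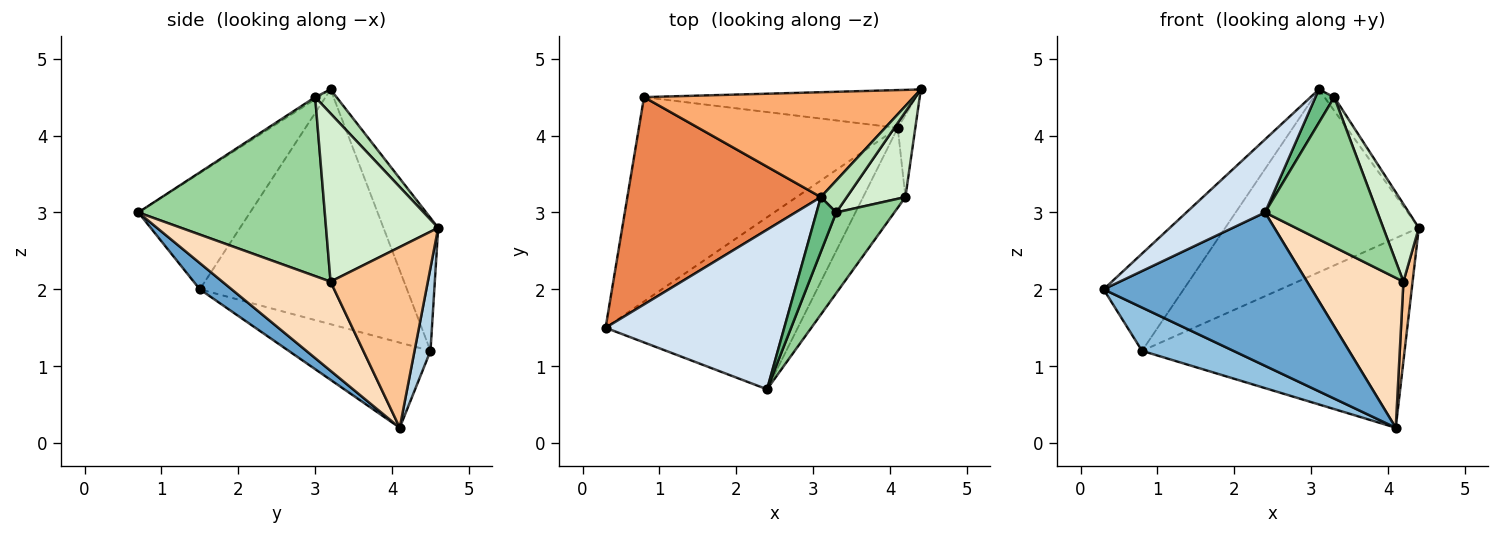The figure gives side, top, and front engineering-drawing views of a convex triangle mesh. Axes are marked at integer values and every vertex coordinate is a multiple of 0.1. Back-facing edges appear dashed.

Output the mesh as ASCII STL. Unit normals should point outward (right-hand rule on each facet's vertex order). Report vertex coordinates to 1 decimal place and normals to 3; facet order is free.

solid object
 facet normal 0.101 -0.662 -0.743
  outer loop
   vertex 4.1 4.1 0.2
   vertex 2.4 0.7 3.0
   vertex 0.3 1.5 2.0
  endloop
 endfacet
 facet normal -0.306 -0.197 -0.931
  outer loop
   vertex 0.8 4.5 1.2
   vertex 4.1 4.1 0.2
   vertex 0.3 1.5 2.0
  endloop
 endfacet
 facet normal 0.060 0.979 -0.195
  outer loop
   vertex 0.8 4.5 1.2
   vertex 4.4 4.6 2.8
   vertex 4.1 4.1 0.2
  endloop
 endfacet
 facet normal -0.509 -0.358 0.783
  outer loop
   vertex 3.1 3.2 4.6
   vertex 0.3 1.5 2.0
   vertex 2.4 0.7 3.0
  endloop
 endfacet
 facet normal -0.739 0.286 0.610
  outer loop
   vertex 3.1 3.2 4.6
   vertex 0.8 4.5 1.2
   vertex 0.3 1.5 2.0
  endloop
 endfacet
 facet normal -0.238 0.842 0.483
  outer loop
   vertex 3.1 3.2 4.6
   vertex 4.4 4.6 2.8
   vertex 0.8 4.5 1.2
  endloop
 endfacet
 facet normal 0.991 -0.093 -0.096
  outer loop
   vertex 4.2 3.2 2.1
   vertex 4.1 4.1 0.2
   vertex 4.4 4.6 2.8
  endloop
 endfacet
 facet normal 0.704 -0.627 -0.334
  outer loop
   vertex 4.2 3.2 2.1
   vertex 2.4 0.7 3.0
   vertex 4.1 4.1 0.2
  endloop
 endfacet
 facet normal -0.093 -0.518 0.850
  outer loop
   vertex 3.3 3.0 4.5
   vertex 3.1 3.2 4.6
   vertex 2.4 0.7 3.0
  endloop
 endfacet
 facet normal 0.825 -0.498 0.268
  outer loop
   vertex 3.3 3.0 4.5
   vertex 2.4 0.7 3.0
   vertex 4.2 3.2 2.1
  endloop
 endfacet
 facet normal 0.648 0.298 0.700
  outer loop
   vertex 3.3 3.0 4.5
   vertex 4.4 4.6 2.8
   vertex 3.1 3.2 4.6
  endloop
 endfacet
 facet normal 0.905 -0.287 0.315
  outer loop
   vertex 3.3 3.0 4.5
   vertex 4.2 3.2 2.1
   vertex 4.4 4.6 2.8
  endloop
 endfacet
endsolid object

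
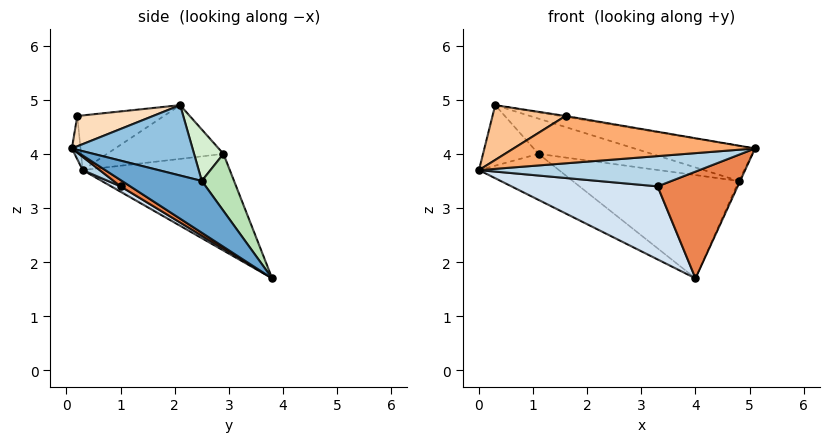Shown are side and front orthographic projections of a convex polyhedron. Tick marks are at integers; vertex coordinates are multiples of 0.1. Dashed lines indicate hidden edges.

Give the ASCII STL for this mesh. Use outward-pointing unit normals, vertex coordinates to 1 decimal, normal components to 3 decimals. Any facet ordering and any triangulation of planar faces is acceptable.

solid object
 facet normal 0.918 0.016 -0.397
  outer loop
   vertex 4.8 2.5 3.5
   vertex 5.1 0.1 4.1
   vertex 4.0 3.8 1.7
  endloop
 endfacet
 facet normal 0.265 0.265 0.927
  outer loop
   vertex 4.8 2.5 3.5
   vertex 0.3 2.1 4.9
   vertex 5.1 0.1 4.1
  endloop
 endfacet
 facet normal 0.043 -0.558 -0.829
  outer loop
   vertex 3.3 1.0 3.4
   vertex 5.1 0.1 4.1
   vertex 0.0 0.3 3.7
  endloop
 endfacet
 facet normal 0.034 -0.525 -0.850
  outer loop
   vertex 3.3 1.0 3.4
   vertex 0.0 0.3 3.7
   vertex 4.0 3.8 1.7
  endloop
 endfacet
 facet normal 0.064 -0.530 -0.846
  outer loop
   vertex 3.3 1.0 3.4
   vertex 4.0 3.8 1.7
   vertex 5.1 0.1 4.1
  endloop
 endfacet
 facet normal -0.036 -0.998 -0.043
  outer loop
   vertex 1.6 0.2 4.7
   vertex 0.0 0.3 3.7
   vertex 5.1 0.1 4.1
  endloop
 endfacet
 facet normal -0.499 -0.421 0.757
  outer loop
   vertex 1.6 0.2 4.7
   vertex 0.3 2.1 4.9
   vertex 0.0 0.3 3.7
  endloop
 endfacet
 facet normal 0.169 0.012 0.985
  outer loop
   vertex 1.6 0.2 4.7
   vertex 5.1 0.1 4.1
   vertex 0.3 2.1 4.9
  endloop
 endfacet
 facet normal -0.646 0.352 -0.677
  outer loop
   vertex 1.1 2.9 4.0
   vertex 4.0 3.8 1.7
   vertex 0.0 0.3 3.7
  endloop
 endfacet
 facet normal -0.832 0.397 -0.387
  outer loop
   vertex 1.1 2.9 4.0
   vertex 0.0 0.3 3.7
   vertex 0.3 2.1 4.9
  endloop
 endfacet
 facet normal 0.162 0.833 0.530
  outer loop
   vertex 1.1 2.9 4.0
   vertex 4.8 2.5 3.5
   vertex 4.0 3.8 1.7
  endloop
 endfacet
 facet normal 0.170 0.656 0.735
  outer loop
   vertex 1.1 2.9 4.0
   vertex 0.3 2.1 4.9
   vertex 4.8 2.5 3.5
  endloop
 endfacet
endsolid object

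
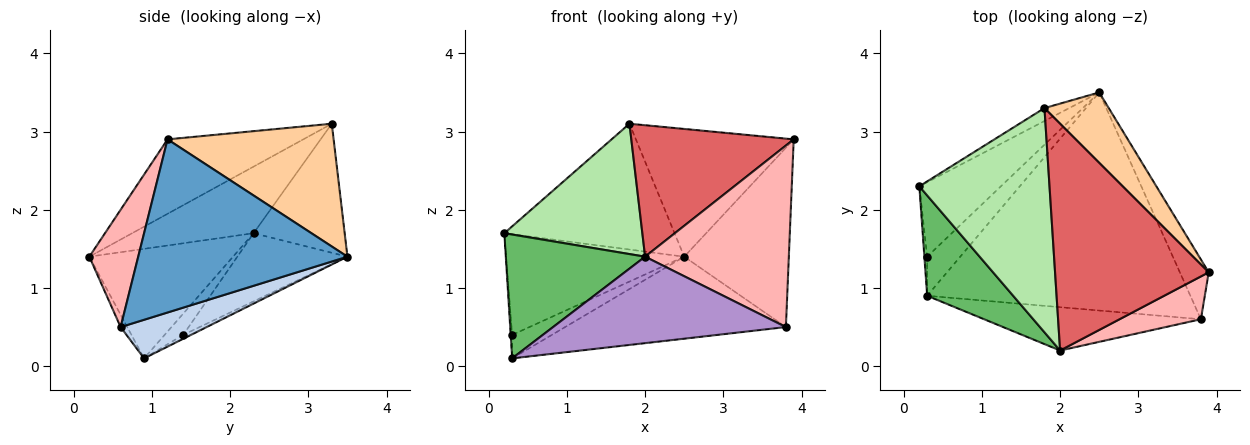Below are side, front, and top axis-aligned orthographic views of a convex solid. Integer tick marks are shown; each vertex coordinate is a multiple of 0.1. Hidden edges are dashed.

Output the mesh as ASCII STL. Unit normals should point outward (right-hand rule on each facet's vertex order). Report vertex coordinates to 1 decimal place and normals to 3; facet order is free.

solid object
 facet normal 0.885 0.442 -0.147
  outer loop
   vertex 3.8 0.6 0.5
   vertex 2.5 3.5 1.4
   vertex 3.9 1.2 2.9
  endloop
 endfacet
 facet normal 0.136 0.349 -0.927
  outer loop
   vertex 3.8 0.6 0.5
   vertex 0.3 0.9 0.1
   vertex 2.5 3.5 1.4
  endloop
 endfacet
 facet normal -0.470 0.878 -0.090
  outer loop
   vertex 1.8 3.3 3.1
   vertex 2.5 3.5 1.4
   vertex 0.2 2.3 1.7
  endloop
 endfacet
 facet normal 0.678 0.644 0.355
  outer loop
   vertex 1.8 3.3 3.1
   vertex 3.9 1.2 2.9
   vertex 2.5 3.5 1.4
  endloop
 endfacet
 facet normal -0.625 -0.606 0.491
  outer loop
   vertex 2.0 0.2 1.4
   vertex 0.2 2.3 1.7
   vertex 0.3 0.9 0.1
  endloop
 endfacet
 facet normal -0.405 -0.460 0.791
  outer loop
   vertex 2.0 0.2 1.4
   vertex 1.8 3.3 3.1
   vertex 0.2 2.3 1.7
  endloop
 endfacet
 facet normal -0.387 -0.463 0.798
  outer loop
   vertex 2.0 0.2 1.4
   vertex 3.9 1.2 2.9
   vertex 1.8 3.3 3.1
  endloop
 endfacet
 facet normal 0.314 -0.924 0.218
  outer loop
   vertex 2.0 0.2 1.4
   vertex 3.8 0.6 0.5
   vertex 3.9 1.2 2.9
  endloop
 endfacet
 facet normal -0.025 -0.894 -0.448
  outer loop
   vertex 2.0 0.2 1.4
   vertex 0.3 0.9 0.1
   vertex 3.8 0.6 0.5
  endloop
 endfacet
 facet normal -0.445 0.720 -0.533
  outer loop
   vertex 0.3 1.4 0.4
   vertex 0.2 2.3 1.7
   vertex 2.5 3.5 1.4
  endloop
 endfacet
 facet normal -0.988 0.078 -0.130
  outer loop
   vertex 0.3 1.4 0.4
   vertex 0.3 0.9 0.1
   vertex 0.2 2.3 1.7
  endloop
 endfacet
 facet normal -0.101 0.512 -0.853
  outer loop
   vertex 0.3 1.4 0.4
   vertex 2.5 3.5 1.4
   vertex 0.3 0.9 0.1
  endloop
 endfacet
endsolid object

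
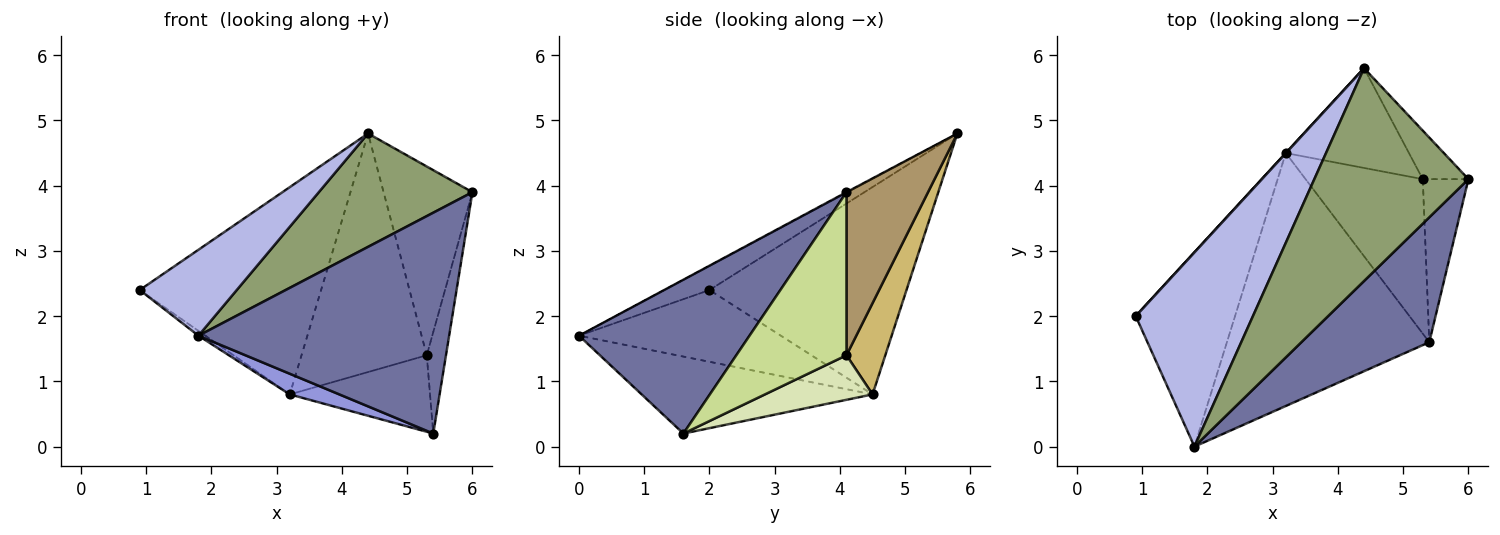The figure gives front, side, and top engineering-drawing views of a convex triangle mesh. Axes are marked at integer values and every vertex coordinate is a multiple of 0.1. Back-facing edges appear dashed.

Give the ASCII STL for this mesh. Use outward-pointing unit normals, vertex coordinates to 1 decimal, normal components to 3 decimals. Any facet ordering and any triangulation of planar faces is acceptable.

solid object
 facet normal 0.509 -0.749 0.424
  outer loop
   vertex 5.4 1.6 0.2
   vertex 6.0 4.1 3.9
   vertex 1.8 0.0 1.7
  endloop
 endfacet
 facet normal -0.586 0.020 -0.810
  outer loop
   vertex 3.2 4.5 0.8
   vertex 1.8 0.0 1.7
   vertex 0.9 2.0 2.4
  endloop
 endfacet
 facet normal -0.354 -0.076 -0.932
  outer loop
   vertex 3.2 4.5 0.8
   vertex 5.4 1.6 0.2
   vertex 1.8 0.0 1.7
  endloop
 endfacet
 facet normal -0.185 -0.398 0.899
  outer loop
   vertex 4.4 5.8 4.8
   vertex 0.9 2.0 2.4
   vertex 1.8 0.0 1.7
  endloop
 endfacet
 facet normal -0.003 -0.470 0.883
  outer loop
   vertex 4.4 5.8 4.8
   vertex 1.8 0.0 1.7
   vertex 6.0 4.1 3.9
  endloop
 endfacet
 facet normal -0.736 0.677 0.001
  outer loop
   vertex 4.4 5.8 4.8
   vertex 3.2 4.5 0.8
   vertex 0.9 2.0 2.4
  endloop
 endfacet
 facet normal 0.950 0.166 -0.266
  outer loop
   vertex 5.3 4.1 1.4
   vertex 6.0 4.1 3.9
   vertex 5.4 1.6 0.2
  endloop
 endfacet
 facet normal 0.322 0.420 -0.848
  outer loop
   vertex 5.3 4.1 1.4
   vertex 5.4 1.6 0.2
   vertex 3.2 4.5 0.8
  endloop
 endfacet
 facet normal 0.664 0.724 -0.186
  outer loop
   vertex 5.3 4.1 1.4
   vertex 4.4 5.8 4.8
   vertex 6.0 4.1 3.9
  endloop
 endfacet
 facet normal 0.275 0.887 -0.371
  outer loop
   vertex 5.3 4.1 1.4
   vertex 3.2 4.5 0.8
   vertex 4.4 5.8 4.8
  endloop
 endfacet
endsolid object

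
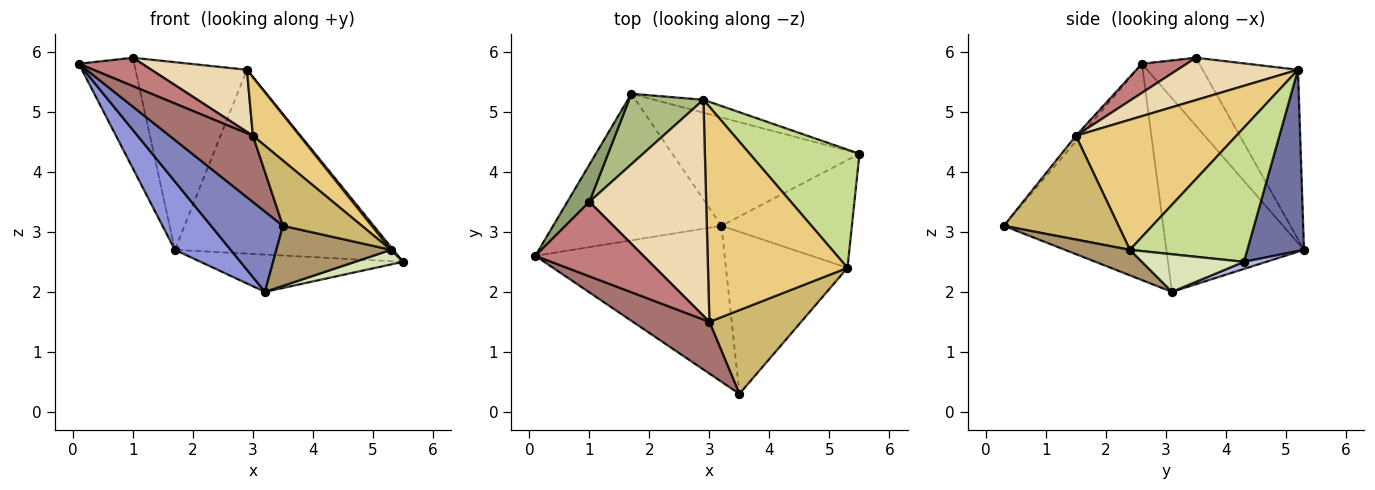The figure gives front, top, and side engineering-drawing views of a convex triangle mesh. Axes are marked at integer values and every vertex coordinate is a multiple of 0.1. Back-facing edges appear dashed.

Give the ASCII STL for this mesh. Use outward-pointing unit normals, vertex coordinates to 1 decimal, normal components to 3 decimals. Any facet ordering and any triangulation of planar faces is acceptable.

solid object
 facet normal 0.251 0.966 -0.068
  outer loop
   vertex 2.9 5.2 5.7
   vertex 5.5 4.3 2.5
   vertex 1.7 5.3 2.7
  endloop
 endfacet
 facet normal -0.713 -0.321 -0.624
  outer loop
   vertex 3.2 3.1 2.0
   vertex 3.5 0.3 3.1
   vertex 0.1 2.6 5.8
  endloop
 endfacet
 facet normal -0.722 -0.293 -0.627
  outer loop
   vertex 3.2 3.1 2.0
   vertex 0.1 2.6 5.8
   vertex 1.7 5.3 2.7
  endloop
 endfacet
 facet normal 0.036 0.325 -0.945
  outer loop
   vertex 3.2 3.1 2.0
   vertex 1.7 5.3 2.7
   vertex 5.5 4.3 2.5
  endloop
 endfacet
 facet normal -0.701 0.676 0.227
  outer loop
   vertex 1.0 3.5 5.9
   vertex 1.7 5.3 2.7
   vertex 0.1 2.6 5.8
  endloop
 endfacet
 facet normal -0.625 0.731 0.274
  outer loop
   vertex 1.0 3.5 5.9
   vertex 2.9 5.2 5.7
   vertex 1.7 5.3 2.7
  endloop
 endfacet
 facet normal 0.774 -0.015 0.633
  outer loop
   vertex 5.3 2.4 2.7
   vertex 5.5 4.3 2.5
   vertex 2.9 5.2 5.7
  endloop
 endfacet
 facet normal 0.275 -0.129 -0.953
  outer loop
   vertex 5.3 2.4 2.7
   vertex 3.2 3.1 2.0
   vertex 5.5 4.3 2.5
  endloop
 endfacet
 facet normal 0.193 -0.341 -0.920
  outer loop
   vertex 5.3 2.4 2.7
   vertex 3.5 0.3 3.1
   vertex 3.2 3.1 2.0
  endloop
 endfacet
 facet normal 0.666 -0.458 0.589
  outer loop
   vertex 3.0 1.5 4.6
   vertex 3.5 0.3 3.1
   vertex 5.3 2.4 2.7
  endloop
 endfacet
 facet normal 0.669 -0.195 0.717
  outer loop
   vertex 3.0 1.5 4.6
   vertex 5.3 2.4 2.7
   vertex 2.9 5.2 5.7
  endloop
 endfacet
 facet normal 0.329 -0.261 0.908
  outer loop
   vertex 3.0 1.5 4.6
   vertex 2.9 5.2 5.7
   vertex 1.0 3.5 5.9
  endloop
 endfacet
 facet normal -0.044 -0.787 0.615
  outer loop
   vertex 3.0 1.5 4.6
   vertex 0.1 2.6 5.8
   vertex 3.5 0.3 3.1
  endloop
 endfacet
 facet normal 0.244 -0.345 0.906
  outer loop
   vertex 3.0 1.5 4.6
   vertex 1.0 3.5 5.9
   vertex 0.1 2.6 5.8
  endloop
 endfacet
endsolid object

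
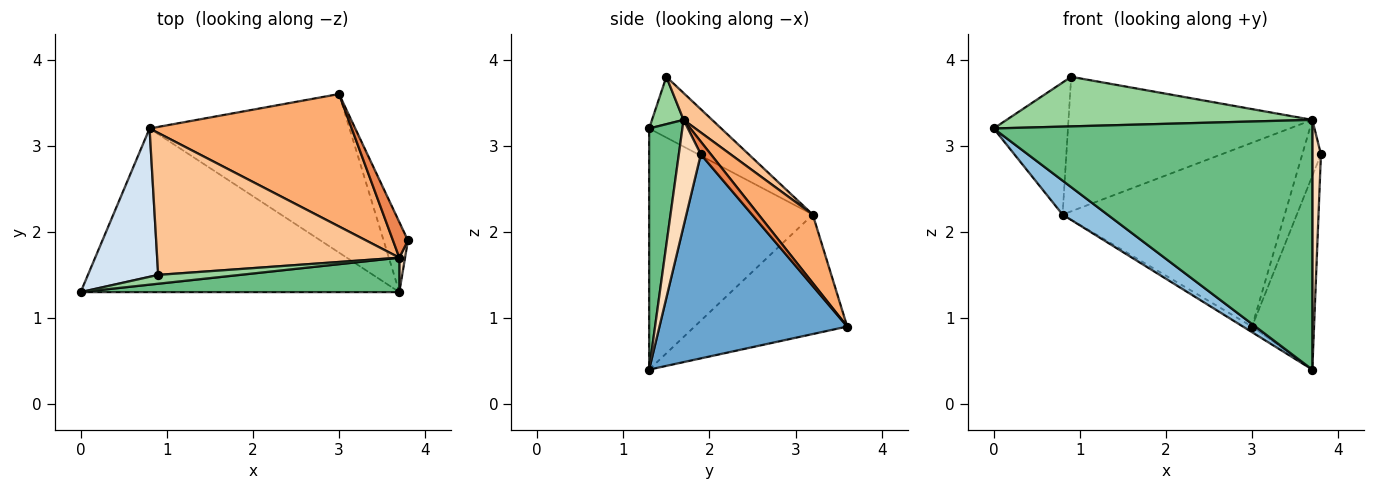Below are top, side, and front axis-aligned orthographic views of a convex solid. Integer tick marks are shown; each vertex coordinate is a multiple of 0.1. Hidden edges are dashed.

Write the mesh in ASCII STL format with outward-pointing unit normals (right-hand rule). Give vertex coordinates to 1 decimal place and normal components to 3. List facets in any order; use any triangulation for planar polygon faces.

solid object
 facet normal 0.944 0.312 -0.113
  outer loop
   vertex 3.7 1.3 0.4
   vertex 3.0 3.6 0.9
   vertex 3.8 1.9 2.9
  endloop
 endfacet
 facet normal -0.595 -0.163 -0.787
  outer loop
   vertex 0.8 3.2 2.2
   vertex 3.7 1.3 0.4
   vertex 0.0 1.3 3.2
  endloop
 endfacet
 facet normal -0.513 0.031 -0.858
  outer loop
   vertex 0.8 3.2 2.2
   vertex 3.0 3.6 0.9
   vertex 3.7 1.3 0.4
  endloop
 endfacet
 facet normal -0.542 0.559 0.627
  outer loop
   vertex 0.9 1.5 3.8
   vertex 0.8 3.2 2.2
   vertex 0.0 1.3 3.2
  endloop
 endfacet
 facet normal 0.414 0.769 0.488
  outer loop
   vertex 3.7 1.7 3.3
   vertex 3.8 1.9 2.9
   vertex 3.0 3.6 0.9
  endloop
 endfacet
 facet normal 0.194 0.796 0.573
  outer loop
   vertex 3.7 1.7 3.3
   vertex 3.0 3.6 0.9
   vertex 0.8 3.2 2.2
  endloop
 endfacet
 facet normal 0.080 0.686 0.723
  outer loop
   vertex 3.7 1.7 3.3
   vertex 0.8 3.2 2.2
   vertex 0.9 1.5 3.8
  endloop
 endfacet
 facet normal 0.930 -0.364 0.050
  outer loop
   vertex 3.7 1.7 3.3
   vertex 3.7 1.3 0.4
   vertex 3.8 1.9 2.9
  endloop
 endfacet
 facet normal 0.103 -0.985 0.136
  outer loop
   vertex 3.7 1.7 3.3
   vertex 0.0 1.3 3.2
   vertex 3.7 1.3 0.4
  endloop
 endfacet
 facet normal 0.101 -0.979 0.175
  outer loop
   vertex 3.7 1.7 3.3
   vertex 0.9 1.5 3.8
   vertex 0.0 1.3 3.2
  endloop
 endfacet
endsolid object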